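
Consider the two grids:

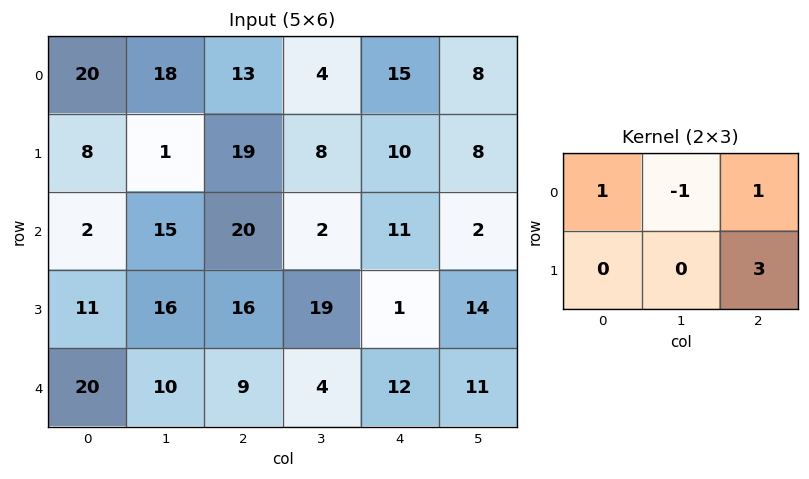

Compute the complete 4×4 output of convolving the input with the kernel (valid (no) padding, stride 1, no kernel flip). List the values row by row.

Output[0,0]: The receptive field on the input at this output position is [20 18 13 / 8 1 19]. Elementwise product with the kernel and sum: 20·1 + 18·-1 + 13·1 + 19·3.

72 33 54 21
86 -4 54 12
55 54 32 35
38 31 34 65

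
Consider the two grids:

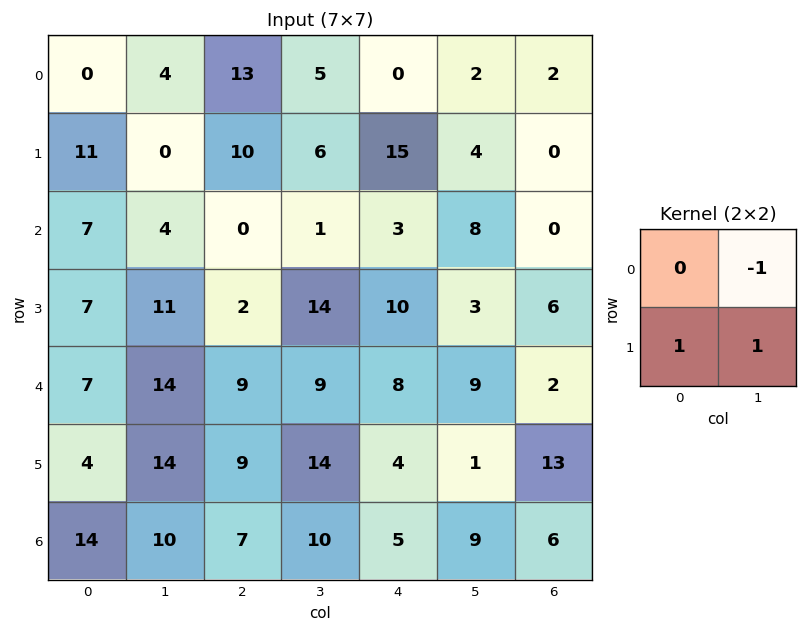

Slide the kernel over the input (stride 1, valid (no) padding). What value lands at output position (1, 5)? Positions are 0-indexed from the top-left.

8

The receptive field on the input at this output position is [4 0 / 8 0]. Elementwise product with the kernel and sum: 0·-1 + 8·1 + 0·1.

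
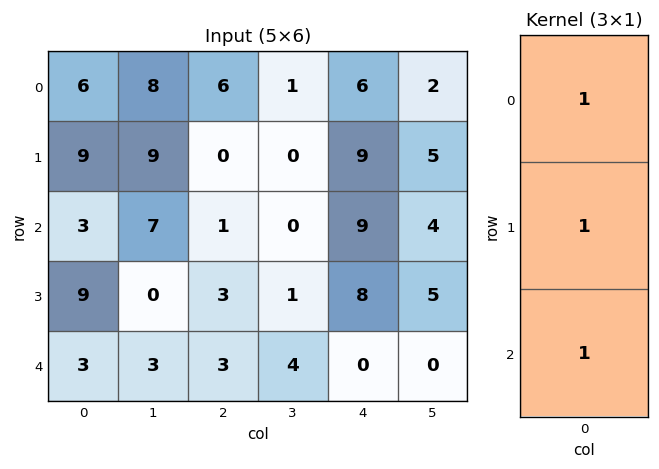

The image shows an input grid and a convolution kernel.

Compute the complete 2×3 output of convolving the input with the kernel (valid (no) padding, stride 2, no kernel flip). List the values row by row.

Output[0,0]: The receptive field on the input at this output position is [6 / 9 / 3]. Elementwise product with the kernel and sum: 6·1 + 9·1 + 3·1.

18 7 24
15 7 17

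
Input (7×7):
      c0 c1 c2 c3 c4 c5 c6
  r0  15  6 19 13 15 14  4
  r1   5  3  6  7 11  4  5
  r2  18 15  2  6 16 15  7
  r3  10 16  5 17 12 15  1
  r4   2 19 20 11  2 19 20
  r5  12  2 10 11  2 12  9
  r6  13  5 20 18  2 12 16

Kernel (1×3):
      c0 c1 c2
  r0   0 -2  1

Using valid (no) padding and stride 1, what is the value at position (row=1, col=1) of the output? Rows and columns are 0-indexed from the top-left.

-5

The receptive field on the input at this output position is [3 6 7]. Elementwise product with the kernel and sum: 6·-2 + 7·1.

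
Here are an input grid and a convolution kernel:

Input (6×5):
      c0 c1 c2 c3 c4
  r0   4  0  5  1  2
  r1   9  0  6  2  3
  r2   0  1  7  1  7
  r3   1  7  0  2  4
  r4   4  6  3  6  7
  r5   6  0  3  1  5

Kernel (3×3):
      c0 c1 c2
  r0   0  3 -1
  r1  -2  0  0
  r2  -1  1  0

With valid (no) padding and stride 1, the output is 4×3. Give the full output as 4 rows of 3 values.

Output[0,0]: The receptive field on the input at this output position is [4 0 5 / 9 0 6 / 0 1 7]. Elementwise product with the kernel and sum: 0·3 + 5·-1 + 9·-2 + 0·-1 + 1·1.

-22 20 -17
0 7 -9
-4 3 -1
7 -11 -6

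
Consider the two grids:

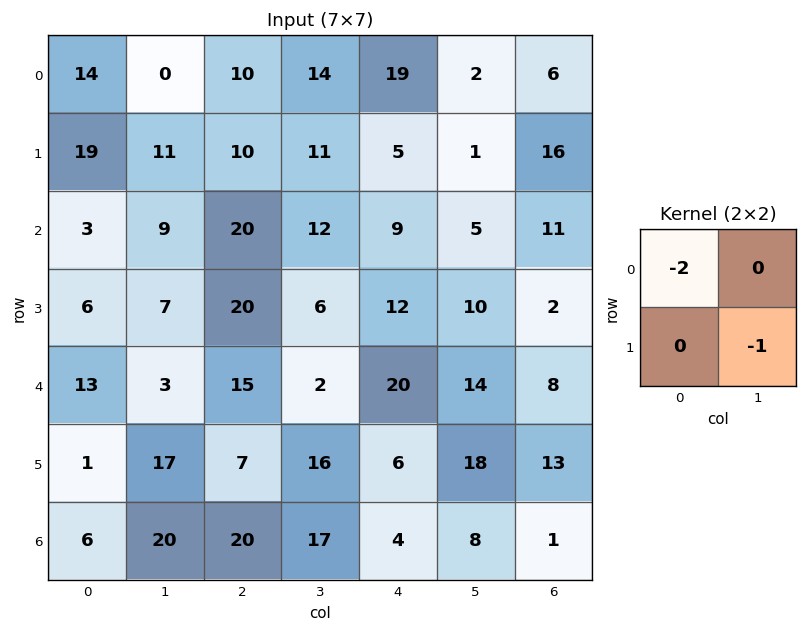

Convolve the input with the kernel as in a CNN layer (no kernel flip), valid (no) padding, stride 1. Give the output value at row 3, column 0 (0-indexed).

-15

The receptive field on the input at this output position is [6 7 / 13 3]. Elementwise product with the kernel and sum: 6·-2 + 3·-1.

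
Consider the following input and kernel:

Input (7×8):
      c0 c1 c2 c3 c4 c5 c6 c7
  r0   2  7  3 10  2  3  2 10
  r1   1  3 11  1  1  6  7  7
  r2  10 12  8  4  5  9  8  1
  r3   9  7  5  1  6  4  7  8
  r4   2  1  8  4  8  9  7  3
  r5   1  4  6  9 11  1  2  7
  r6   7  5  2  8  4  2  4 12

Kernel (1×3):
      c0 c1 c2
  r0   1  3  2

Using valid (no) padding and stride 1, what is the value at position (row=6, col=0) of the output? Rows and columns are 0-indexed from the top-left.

The receptive field on the input at this output position is [7 5 2]. Elementwise product with the kernel and sum: 7·1 + 5·3 + 2·2.

26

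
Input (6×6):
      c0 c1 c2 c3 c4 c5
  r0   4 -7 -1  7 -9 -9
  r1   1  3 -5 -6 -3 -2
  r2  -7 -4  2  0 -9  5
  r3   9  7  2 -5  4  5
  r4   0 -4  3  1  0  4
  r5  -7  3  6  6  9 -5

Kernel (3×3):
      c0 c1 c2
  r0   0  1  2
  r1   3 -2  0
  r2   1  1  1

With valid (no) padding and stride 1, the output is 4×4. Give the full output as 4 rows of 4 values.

Output[0,0]: The receptive field on the input at this output position is [4 -7 -1 / 1 3 -5 / -7 -4 2]. Elementwise product with the kernel and sum: -7·1 + -1·2 + 1·3 + 3·-2 + -7·1 + -4·1 + 2·1.
Output[0,1]: The receptive field on the input at this output position is [-7 -1 7 / 3 -5 -6 / -4 2 0]. Elementwise product with the kernel and sum: -1·1 + 7·2 + 3·3 + -5·-2 + -4·1 + 2·1 + 0·1.

-21 30 -21 -43
-2 -29 -5 15
12 19 2 -17
21 -11 31 27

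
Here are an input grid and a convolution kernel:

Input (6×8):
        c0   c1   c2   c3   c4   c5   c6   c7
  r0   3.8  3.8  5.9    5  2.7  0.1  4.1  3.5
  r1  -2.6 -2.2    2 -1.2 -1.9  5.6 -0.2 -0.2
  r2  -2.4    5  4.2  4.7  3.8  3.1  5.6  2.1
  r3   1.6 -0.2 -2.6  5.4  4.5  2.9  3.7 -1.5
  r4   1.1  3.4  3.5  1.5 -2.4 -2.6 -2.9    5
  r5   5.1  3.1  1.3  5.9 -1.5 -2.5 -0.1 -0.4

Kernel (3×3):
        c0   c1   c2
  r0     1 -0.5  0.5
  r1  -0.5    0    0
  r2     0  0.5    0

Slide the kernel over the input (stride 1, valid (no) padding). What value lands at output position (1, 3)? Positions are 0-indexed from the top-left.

2.45

The receptive field on the input at this output position is [-1.2 -1.9 5.6 / 4.7 3.8 3.1 / 5.4 4.5 2.9]. Elementwise product with the kernel and sum: -1.2·1 + -1.9·-0.5 + 5.6·0.5 + 4.7·-0.5 + 4.5·0.5.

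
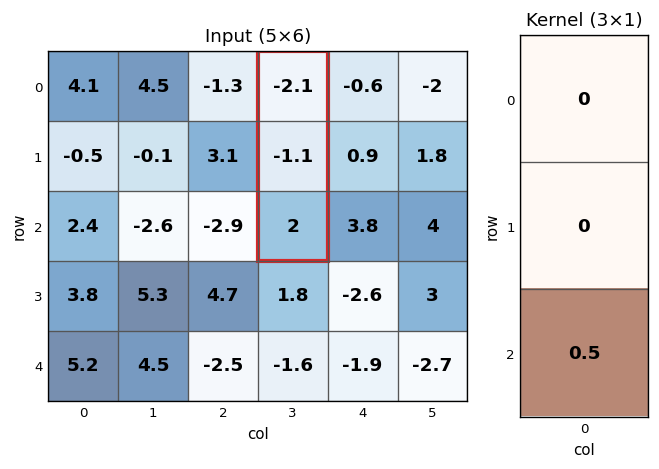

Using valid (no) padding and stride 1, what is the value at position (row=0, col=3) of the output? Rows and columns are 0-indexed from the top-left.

The receptive field on the input at this output position is [-2.1 / -1.1 / 2]. Elementwise product with the kernel and sum: 2·0.5.

1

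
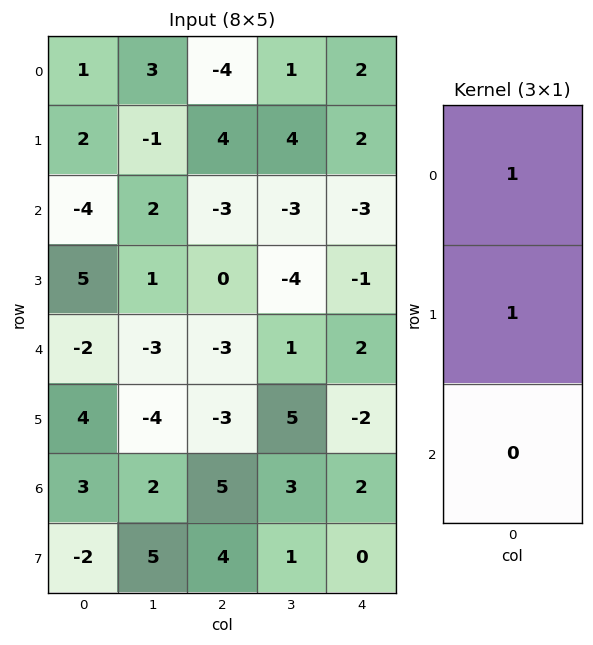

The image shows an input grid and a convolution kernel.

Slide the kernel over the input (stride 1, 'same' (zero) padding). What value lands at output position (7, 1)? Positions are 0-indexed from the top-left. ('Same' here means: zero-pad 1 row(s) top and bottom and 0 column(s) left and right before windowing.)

7

The receptive field on the zero-padded input at this output position is [2 / 5 / 0]. Elementwise product with the kernel and sum: 2·1 + 5·1.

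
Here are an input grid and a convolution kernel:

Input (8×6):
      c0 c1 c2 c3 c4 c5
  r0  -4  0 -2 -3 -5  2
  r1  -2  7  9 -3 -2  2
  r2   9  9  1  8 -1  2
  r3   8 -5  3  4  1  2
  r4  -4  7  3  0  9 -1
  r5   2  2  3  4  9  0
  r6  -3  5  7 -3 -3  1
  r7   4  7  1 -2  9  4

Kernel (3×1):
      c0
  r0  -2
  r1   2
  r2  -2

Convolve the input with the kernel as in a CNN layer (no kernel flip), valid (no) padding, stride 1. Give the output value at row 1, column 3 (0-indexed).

The receptive field on the input at this output position is [-3 / 8 / 4]. Elementwise product with the kernel and sum: -3·-2 + 8·2 + 4·-2.

14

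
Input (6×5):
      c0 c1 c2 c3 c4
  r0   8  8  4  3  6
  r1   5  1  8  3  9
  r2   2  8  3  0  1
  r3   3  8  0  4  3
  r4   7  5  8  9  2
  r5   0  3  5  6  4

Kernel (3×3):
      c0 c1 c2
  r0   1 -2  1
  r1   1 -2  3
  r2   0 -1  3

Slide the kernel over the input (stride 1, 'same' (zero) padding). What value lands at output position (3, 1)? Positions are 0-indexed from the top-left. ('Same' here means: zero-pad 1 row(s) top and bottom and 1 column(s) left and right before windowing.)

The receptive field on the zero-padded input at this output position is [2 8 3 / 3 8 0 / 7 5 8]. Elementwise product with the kernel and sum: 2·1 + 8·-2 + 3·1 + 3·1 + 8·-2 + 0·3 + 5·-1 + 8·3.

-5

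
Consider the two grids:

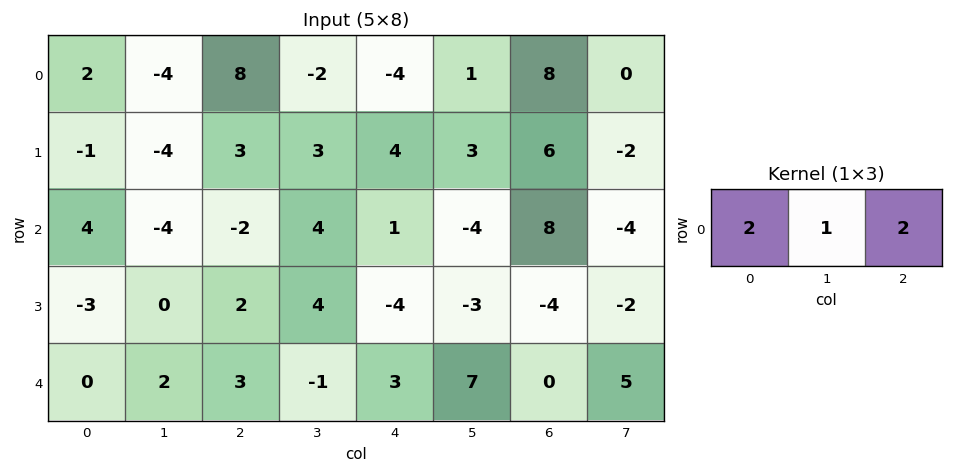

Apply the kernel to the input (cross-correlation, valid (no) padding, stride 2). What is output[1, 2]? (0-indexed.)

The receptive field on the input at this output position is [1 -4 8]. Elementwise product with the kernel and sum: 1·2 + -4·1 + 8·2.

14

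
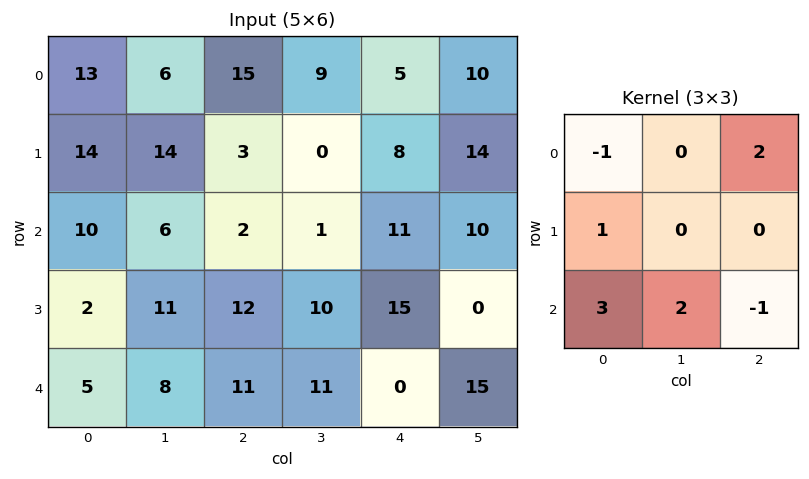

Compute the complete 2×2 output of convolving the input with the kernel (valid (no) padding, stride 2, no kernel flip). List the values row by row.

71 -5
16 87

Output[0,0]: The receptive field on the input at this output position is [13 6 15 / 14 14 3 / 10 6 2]. Elementwise product with the kernel and sum: 13·-1 + 15·2 + 14·1 + 10·3 + 6·2 + 2·-1.
Output[0,1]: The receptive field on the input at this output position is [15 9 5 / 3 0 8 / 2 1 11]. Elementwise product with the kernel and sum: 15·-1 + 5·2 + 3·1 + 2·3 + 1·2 + 11·-1.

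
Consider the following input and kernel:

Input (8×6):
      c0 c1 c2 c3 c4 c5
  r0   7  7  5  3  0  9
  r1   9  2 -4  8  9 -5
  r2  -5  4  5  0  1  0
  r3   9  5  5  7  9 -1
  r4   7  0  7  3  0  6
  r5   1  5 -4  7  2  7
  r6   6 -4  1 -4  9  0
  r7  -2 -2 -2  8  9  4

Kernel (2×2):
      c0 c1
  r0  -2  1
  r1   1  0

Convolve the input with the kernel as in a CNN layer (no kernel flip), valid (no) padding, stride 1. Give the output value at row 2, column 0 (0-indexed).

23

The receptive field on the input at this output position is [-5 4 / 9 5]. Elementwise product with the kernel and sum: -5·-2 + 4·1 + 9·1.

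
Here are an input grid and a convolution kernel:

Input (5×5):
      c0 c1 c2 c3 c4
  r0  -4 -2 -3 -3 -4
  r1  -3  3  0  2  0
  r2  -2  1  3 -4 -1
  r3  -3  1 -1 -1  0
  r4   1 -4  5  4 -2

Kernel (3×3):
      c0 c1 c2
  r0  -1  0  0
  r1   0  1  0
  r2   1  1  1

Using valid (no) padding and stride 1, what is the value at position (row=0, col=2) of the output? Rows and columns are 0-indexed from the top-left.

3

The receptive field on the input at this output position is [-3 -3 -4 / 0 2 0 / 3 -4 -1]. Elementwise product with the kernel and sum: -3·-1 + 2·1 + 3·1 + -4·1 + -1·1.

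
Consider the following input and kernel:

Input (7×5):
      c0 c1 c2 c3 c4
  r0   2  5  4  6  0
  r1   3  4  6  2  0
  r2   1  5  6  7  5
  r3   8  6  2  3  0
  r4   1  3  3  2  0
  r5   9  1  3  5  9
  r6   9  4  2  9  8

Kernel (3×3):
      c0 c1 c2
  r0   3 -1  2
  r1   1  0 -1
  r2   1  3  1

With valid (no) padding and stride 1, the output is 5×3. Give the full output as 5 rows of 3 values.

Output[0,0]: The receptive field on the input at this output position is [2 5 4 / 3 4 6 / 1 5 6]. Elementwise product with the kernel and sum: 2·3 + 5·-1 + 4·2 + 3·1 + 6·-1 + 1·1 + 5·3 + 6·1.

28 55 44
40 23 28
29 40 32
35 38 33
35 25 38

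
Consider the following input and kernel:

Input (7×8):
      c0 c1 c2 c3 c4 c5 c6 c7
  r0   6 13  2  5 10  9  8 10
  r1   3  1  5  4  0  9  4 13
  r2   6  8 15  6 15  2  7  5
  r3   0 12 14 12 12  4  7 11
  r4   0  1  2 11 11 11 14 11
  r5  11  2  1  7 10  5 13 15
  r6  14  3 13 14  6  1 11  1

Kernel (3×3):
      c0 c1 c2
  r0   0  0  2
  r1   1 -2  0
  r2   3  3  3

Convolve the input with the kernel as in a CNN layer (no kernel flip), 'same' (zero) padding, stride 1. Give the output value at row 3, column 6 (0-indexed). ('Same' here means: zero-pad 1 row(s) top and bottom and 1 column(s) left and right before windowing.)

108

The receptive field on the zero-padded input at this output position is [2 7 5 / 4 7 11 / 11 14 11]. Elementwise product with the kernel and sum: 5·2 + 4·1 + 7·-2 + 11·3 + 14·3 + 11·3.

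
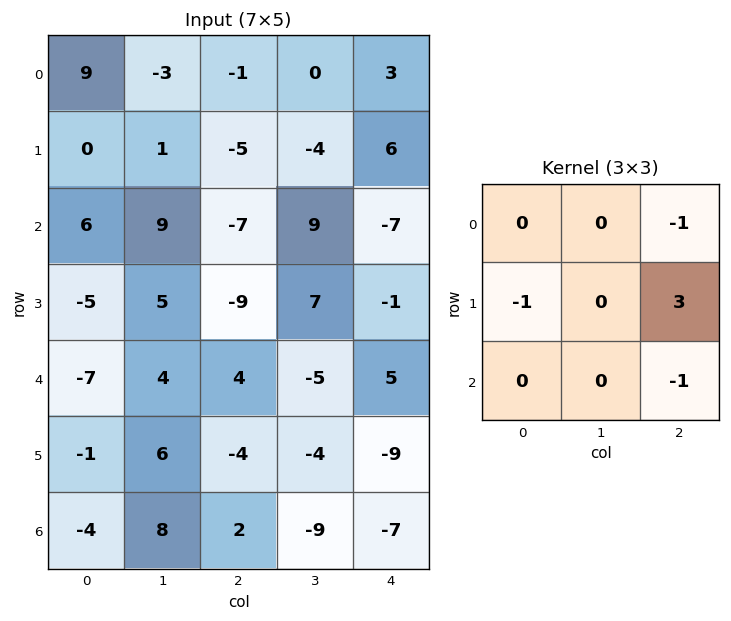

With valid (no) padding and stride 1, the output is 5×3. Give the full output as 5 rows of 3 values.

-7 -22 27
-13 15 -19
-19 12 8
32 -22 21
-17 -4 -21

Output[0,0]: The receptive field on the input at this output position is [9 -3 -1 / 0 1 -5 / 6 9 -7]. Elementwise product with the kernel and sum: -1·-1 + 0·-1 + -5·3 + -7·-1.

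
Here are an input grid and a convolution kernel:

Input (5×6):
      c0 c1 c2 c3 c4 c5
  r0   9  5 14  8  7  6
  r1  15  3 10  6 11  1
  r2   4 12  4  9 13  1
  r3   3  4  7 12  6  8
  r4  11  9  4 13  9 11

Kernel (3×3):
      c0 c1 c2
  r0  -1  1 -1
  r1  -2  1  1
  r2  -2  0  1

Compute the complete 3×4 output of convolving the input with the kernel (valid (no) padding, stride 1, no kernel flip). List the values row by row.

-39 -4 -11 -24
-13 -6 -9 -16
-9 -11 -3 -22

Output[0,0]: The receptive field on the input at this output position is [9 5 14 / 15 3 10 / 4 12 4]. Elementwise product with the kernel and sum: 9·-1 + 5·1 + 14·-1 + 15·-2 + 3·1 + 10·1 + 4·-2 + 4·1.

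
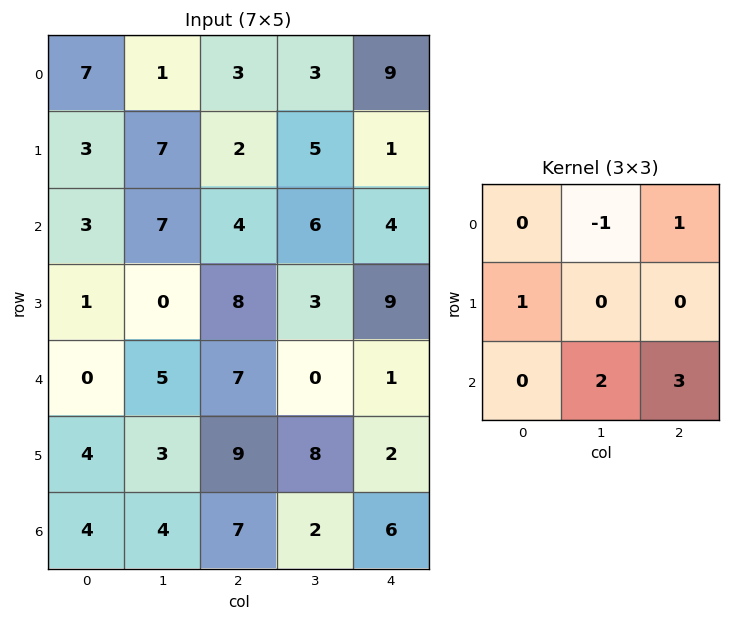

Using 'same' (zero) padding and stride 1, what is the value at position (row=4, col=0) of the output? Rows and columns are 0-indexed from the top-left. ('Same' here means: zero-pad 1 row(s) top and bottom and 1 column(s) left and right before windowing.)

The receptive field on the zero-padded input at this output position is [0 1 0 / 0 0 5 / 0 4 3]. Elementwise product with the kernel and sum: 1·-1 + 0·1 + 0·1 + 4·2 + 3·3.

16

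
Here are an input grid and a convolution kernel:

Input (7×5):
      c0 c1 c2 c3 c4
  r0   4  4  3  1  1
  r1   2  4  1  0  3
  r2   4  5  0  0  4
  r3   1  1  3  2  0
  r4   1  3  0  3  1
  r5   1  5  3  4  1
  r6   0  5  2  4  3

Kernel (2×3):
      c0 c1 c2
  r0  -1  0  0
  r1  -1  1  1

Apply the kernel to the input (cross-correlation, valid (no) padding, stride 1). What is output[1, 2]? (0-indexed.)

The receptive field on the input at this output position is [1 0 3 / 0 0 4]. Elementwise product with the kernel and sum: 1·-1 + 0·-1 + 0·1 + 4·1.

3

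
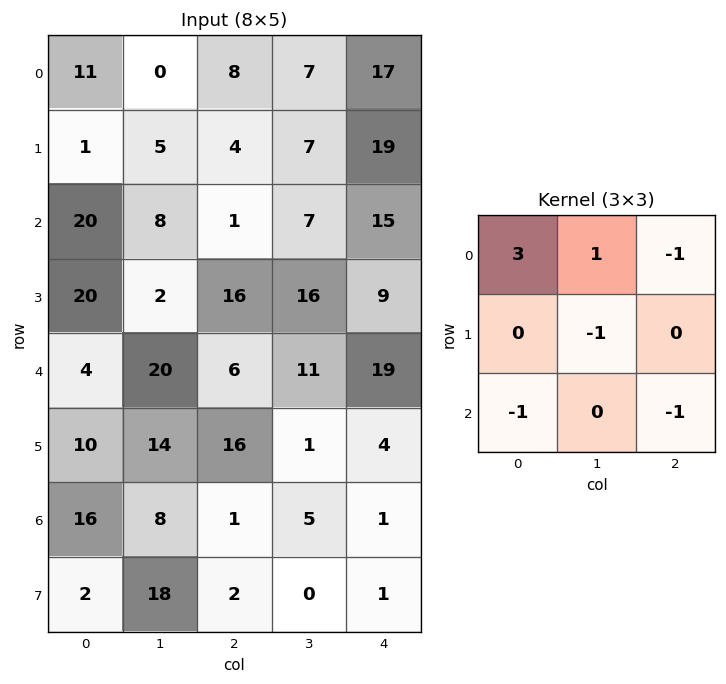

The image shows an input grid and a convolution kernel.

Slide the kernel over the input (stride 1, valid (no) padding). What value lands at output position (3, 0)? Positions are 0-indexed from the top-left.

0

The receptive field on the input at this output position is [20 2 16 / 4 20 6 / 10 14 16]. Elementwise product with the kernel and sum: 20·3 + 2·1 + 16·-1 + 20·-1 + 10·-1 + 16·-1.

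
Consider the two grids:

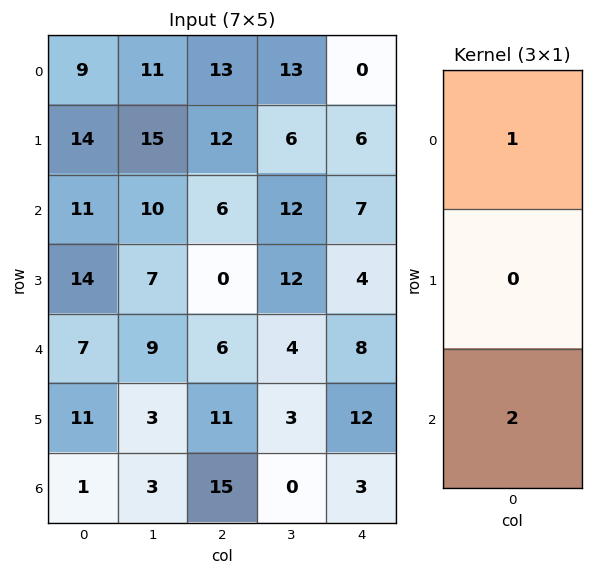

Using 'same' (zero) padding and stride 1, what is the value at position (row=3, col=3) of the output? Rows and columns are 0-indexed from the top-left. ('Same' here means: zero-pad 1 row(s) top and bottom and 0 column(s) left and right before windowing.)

20

The receptive field on the zero-padded input at this output position is [12 / 12 / 4]. Elementwise product with the kernel and sum: 12·1 + 4·2.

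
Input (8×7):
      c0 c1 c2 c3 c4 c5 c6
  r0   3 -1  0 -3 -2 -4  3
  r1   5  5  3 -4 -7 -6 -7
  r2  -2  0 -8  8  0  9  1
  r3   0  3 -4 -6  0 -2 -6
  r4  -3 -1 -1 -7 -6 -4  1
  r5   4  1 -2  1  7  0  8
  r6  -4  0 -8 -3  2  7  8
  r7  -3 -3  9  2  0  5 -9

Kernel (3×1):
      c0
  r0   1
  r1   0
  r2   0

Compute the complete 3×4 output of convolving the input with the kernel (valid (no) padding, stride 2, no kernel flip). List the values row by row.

3 0 -2 3
-2 -8 0 1
-3 -1 -6 1

Output[0,0]: The receptive field on the input at this output position is [3 / 5 / -2]. Elementwise product with the kernel and sum: 3·1.
Output[0,1]: The receptive field on the input at this output position is [0 / 3 / -8]. Elementwise product with the kernel and sum: 0·1.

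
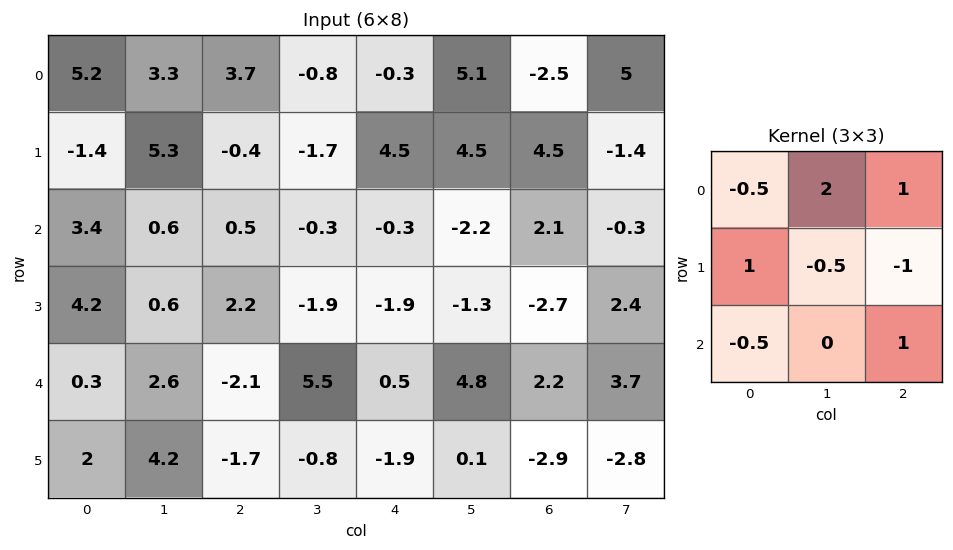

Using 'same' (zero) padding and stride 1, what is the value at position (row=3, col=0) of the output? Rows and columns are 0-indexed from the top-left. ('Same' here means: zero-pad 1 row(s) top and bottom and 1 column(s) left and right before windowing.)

7.3

The receptive field on the zero-padded input at this output position is [0 3.4 0.6 / 0 4.2 0.6 / 0 0.3 2.6]. Elementwise product with the kernel and sum: 0·-0.5 + 3.4·2 + 0.6·1 + 0·1 + 4.2·-0.5 + 0.6·-1 + 0·-0.5 + 2.6·1.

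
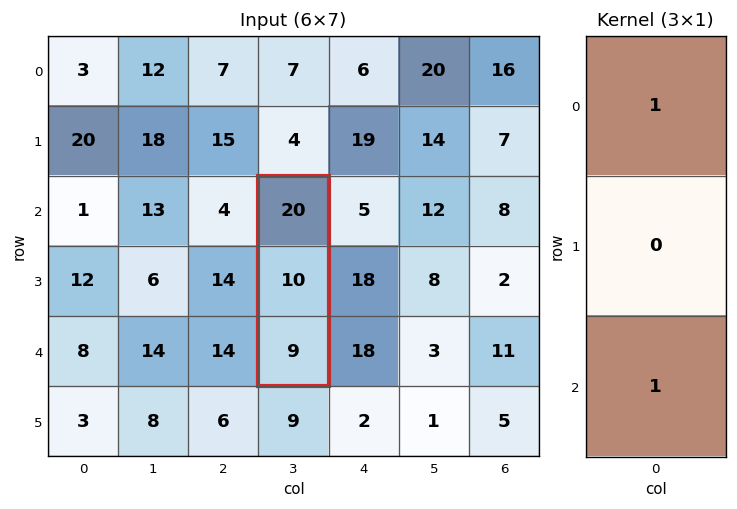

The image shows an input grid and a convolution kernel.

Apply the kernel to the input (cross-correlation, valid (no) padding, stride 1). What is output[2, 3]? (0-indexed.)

The receptive field on the input at this output position is [20 / 10 / 9]. Elementwise product with the kernel and sum: 20·1 + 9·1.

29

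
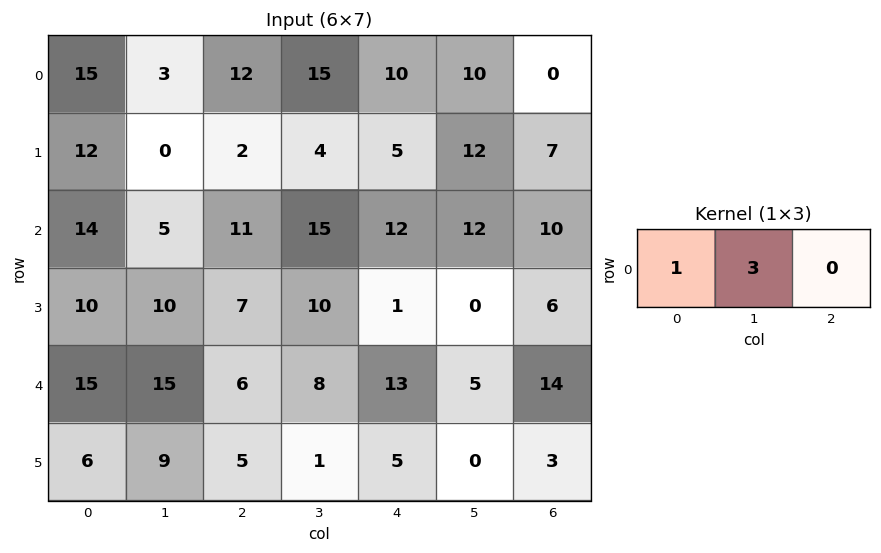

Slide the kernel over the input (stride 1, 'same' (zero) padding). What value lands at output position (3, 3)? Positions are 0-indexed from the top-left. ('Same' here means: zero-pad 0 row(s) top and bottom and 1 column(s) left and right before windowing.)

37

The receptive field on the zero-padded input at this output position is [7 10 1]. Elementwise product with the kernel and sum: 7·1 + 10·3.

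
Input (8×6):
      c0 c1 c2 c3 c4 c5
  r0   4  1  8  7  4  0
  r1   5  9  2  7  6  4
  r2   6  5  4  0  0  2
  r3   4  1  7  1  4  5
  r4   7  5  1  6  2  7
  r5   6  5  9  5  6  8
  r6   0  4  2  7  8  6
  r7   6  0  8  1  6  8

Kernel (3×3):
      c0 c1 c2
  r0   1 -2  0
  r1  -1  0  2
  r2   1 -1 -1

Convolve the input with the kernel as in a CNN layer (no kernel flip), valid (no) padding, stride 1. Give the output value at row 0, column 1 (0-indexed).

-9

The receptive field on the input at this output position is [1 8 7 / 9 2 7 / 5 4 0]. Elementwise product with the kernel and sum: 1·1 + 8·-2 + 9·-1 + 7·2 + 5·1 + 4·-1 + 0·-1.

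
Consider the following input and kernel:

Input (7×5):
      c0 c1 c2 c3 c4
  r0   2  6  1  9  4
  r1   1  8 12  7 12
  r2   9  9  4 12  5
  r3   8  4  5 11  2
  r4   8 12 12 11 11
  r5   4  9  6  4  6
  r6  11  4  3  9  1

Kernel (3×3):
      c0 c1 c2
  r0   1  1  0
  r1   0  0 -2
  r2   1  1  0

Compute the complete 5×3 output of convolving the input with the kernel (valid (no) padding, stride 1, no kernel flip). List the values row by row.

2 6 2
13 5 25
28 15 35
1 2 4
23 23 23

Output[0,0]: The receptive field on the input at this output position is [2 6 1 / 1 8 12 / 9 9 4]. Elementwise product with the kernel and sum: 2·1 + 6·1 + 12·-2 + 9·1 + 9·1.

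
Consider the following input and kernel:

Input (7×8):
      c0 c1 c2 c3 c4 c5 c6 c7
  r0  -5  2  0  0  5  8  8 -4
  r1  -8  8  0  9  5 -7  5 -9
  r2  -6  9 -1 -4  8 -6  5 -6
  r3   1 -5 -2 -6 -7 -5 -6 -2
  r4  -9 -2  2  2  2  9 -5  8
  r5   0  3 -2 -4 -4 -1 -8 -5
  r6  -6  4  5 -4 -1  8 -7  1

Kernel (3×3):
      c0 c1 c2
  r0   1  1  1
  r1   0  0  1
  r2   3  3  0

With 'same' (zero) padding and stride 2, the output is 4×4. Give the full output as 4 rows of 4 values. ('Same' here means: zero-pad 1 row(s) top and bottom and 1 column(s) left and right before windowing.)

-22 24 50 -10
12 -8 -38 -50
-6 -8 -33 -32
7 -7 -1 -13

Output[0,0]: The receptive field on the zero-padded input at this output position is [0 0 0 / 0 -5 2 / 0 -8 8]. Elementwise product with the kernel and sum: 0·1 + 0·1 + 0·1 + 2·1 + 0·3 + -8·3.
Output[0,1]: The receptive field on the zero-padded input at this output position is [0 0 0 / 2 0 0 / 8 0 9]. Elementwise product with the kernel and sum: 0·1 + 0·1 + 0·1 + 0·1 + 8·3 + 0·3.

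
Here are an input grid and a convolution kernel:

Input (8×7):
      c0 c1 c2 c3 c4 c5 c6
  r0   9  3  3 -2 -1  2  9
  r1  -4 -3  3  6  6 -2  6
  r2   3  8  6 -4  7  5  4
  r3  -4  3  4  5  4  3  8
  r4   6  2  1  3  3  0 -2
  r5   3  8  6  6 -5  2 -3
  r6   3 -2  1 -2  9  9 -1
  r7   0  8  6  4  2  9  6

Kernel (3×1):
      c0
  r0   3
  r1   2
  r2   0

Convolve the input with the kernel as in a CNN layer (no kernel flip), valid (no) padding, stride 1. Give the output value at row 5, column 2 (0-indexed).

20

The receptive field on the input at this output position is [6 / 1 / 6]. Elementwise product with the kernel and sum: 6·3 + 1·2.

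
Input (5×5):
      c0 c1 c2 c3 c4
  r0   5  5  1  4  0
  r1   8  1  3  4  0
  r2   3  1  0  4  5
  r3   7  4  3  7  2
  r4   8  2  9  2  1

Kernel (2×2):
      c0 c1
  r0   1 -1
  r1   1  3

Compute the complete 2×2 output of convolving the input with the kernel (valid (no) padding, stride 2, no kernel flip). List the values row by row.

Output[0,0]: The receptive field on the input at this output position is [5 5 / 8 1]. Elementwise product with the kernel and sum: 5·1 + 5·-1 + 8·1 + 1·3.

11 12
21 20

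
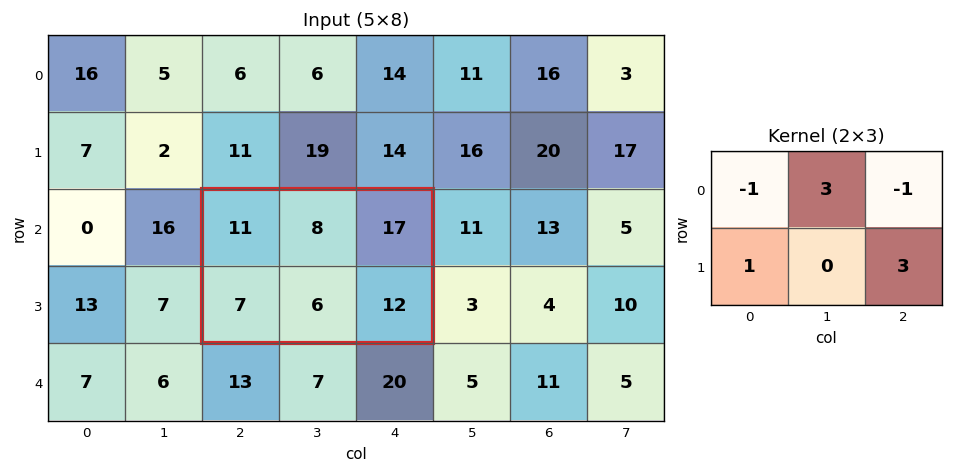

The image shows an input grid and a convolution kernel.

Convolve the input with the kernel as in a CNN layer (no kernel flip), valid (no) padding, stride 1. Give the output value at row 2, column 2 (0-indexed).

39

The receptive field on the input at this output position is [11 8 17 / 7 6 12]. Elementwise product with the kernel and sum: 11·-1 + 8·3 + 17·-1 + 7·1 + 12·3.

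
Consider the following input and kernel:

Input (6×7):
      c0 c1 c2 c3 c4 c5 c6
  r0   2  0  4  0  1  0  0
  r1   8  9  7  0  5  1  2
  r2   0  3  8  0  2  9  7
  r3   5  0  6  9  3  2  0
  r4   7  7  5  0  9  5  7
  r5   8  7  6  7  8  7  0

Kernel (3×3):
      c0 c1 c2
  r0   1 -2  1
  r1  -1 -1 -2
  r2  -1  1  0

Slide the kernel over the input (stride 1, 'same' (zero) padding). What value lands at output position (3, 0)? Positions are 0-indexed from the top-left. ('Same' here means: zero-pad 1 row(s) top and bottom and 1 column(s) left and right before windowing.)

The receptive field on the zero-padded input at this output position is [0 0 3 / 0 5 0 / 0 7 7]. Elementwise product with the kernel and sum: 0·1 + 0·-2 + 3·1 + 0·-1 + 5·-1 + 0·-2 + 0·-1 + 7·1.

5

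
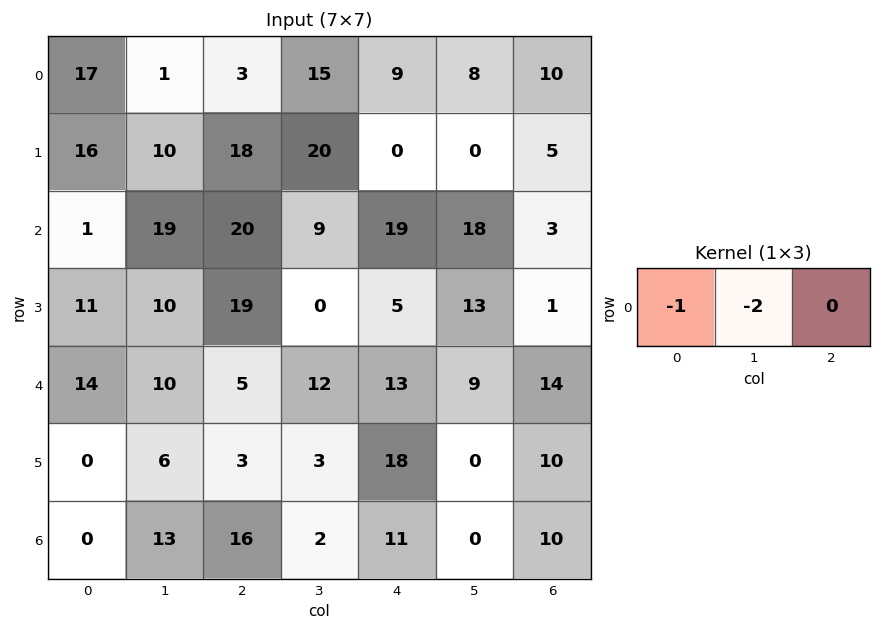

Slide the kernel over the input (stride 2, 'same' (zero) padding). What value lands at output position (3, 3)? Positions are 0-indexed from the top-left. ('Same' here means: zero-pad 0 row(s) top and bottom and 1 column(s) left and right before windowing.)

-20

The receptive field on the zero-padded input at this output position is [0 10 0]. Elementwise product with the kernel and sum: 0·-1 + 10·-2.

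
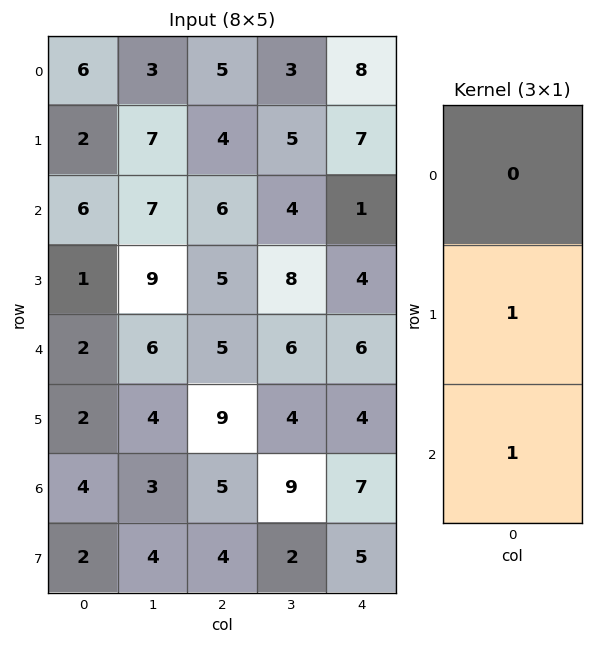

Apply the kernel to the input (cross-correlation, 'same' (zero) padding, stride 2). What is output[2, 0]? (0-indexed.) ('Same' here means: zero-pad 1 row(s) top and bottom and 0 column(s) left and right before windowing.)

The receptive field on the zero-padded input at this output position is [1 / 2 / 2]. Elementwise product with the kernel and sum: 2·1 + 2·1.

4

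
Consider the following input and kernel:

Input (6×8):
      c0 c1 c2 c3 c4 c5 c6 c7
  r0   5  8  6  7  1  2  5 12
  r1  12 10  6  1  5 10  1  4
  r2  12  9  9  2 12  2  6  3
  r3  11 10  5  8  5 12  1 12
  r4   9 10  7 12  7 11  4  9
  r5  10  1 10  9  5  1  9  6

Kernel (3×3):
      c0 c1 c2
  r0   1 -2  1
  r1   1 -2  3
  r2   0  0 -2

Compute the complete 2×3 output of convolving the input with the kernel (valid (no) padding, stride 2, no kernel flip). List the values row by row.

-13 -12 -22
-5 7 -10

Output[0,0]: The receptive field on the input at this output position is [5 8 6 / 12 10 6 / 12 9 9]. Elementwise product with the kernel and sum: 5·1 + 8·-2 + 6·1 + 12·1 + 10·-2 + 6·3 + 9·-2.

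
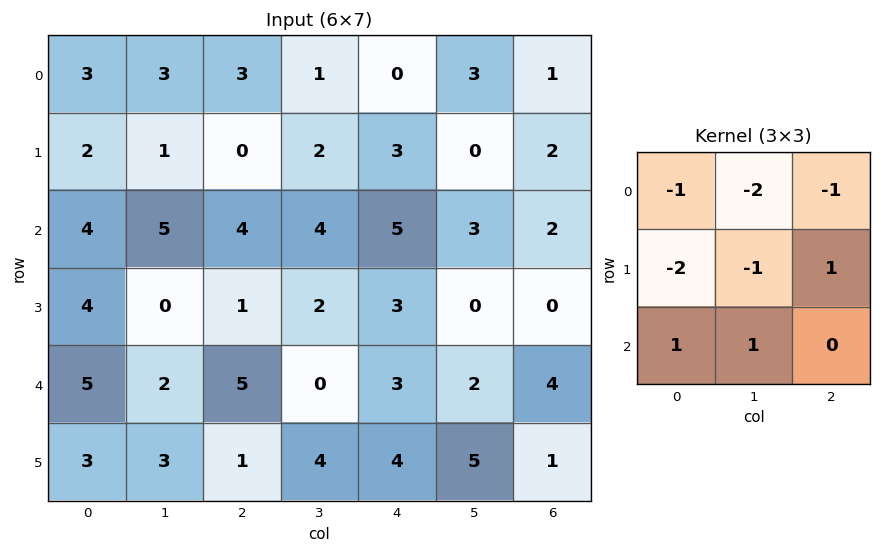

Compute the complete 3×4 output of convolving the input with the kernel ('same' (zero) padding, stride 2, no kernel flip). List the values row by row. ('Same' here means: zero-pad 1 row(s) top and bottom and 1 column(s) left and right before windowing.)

2 -7 6 -5
0 -12 -13 -12
-8 -9 -1 -2

Output[0,0]: The receptive field on the zero-padded input at this output position is [0 0 0 / 0 3 3 / 0 2 1]. Elementwise product with the kernel and sum: 0·-1 + 0·-2 + 0·-1 + 0·-2 + 3·-1 + 3·1 + 0·1 + 2·1.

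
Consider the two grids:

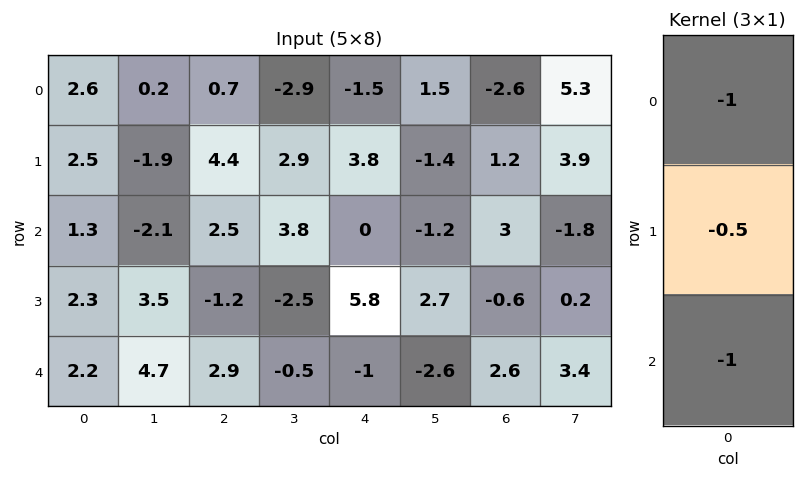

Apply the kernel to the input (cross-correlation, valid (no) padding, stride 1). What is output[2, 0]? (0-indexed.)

The receptive field on the input at this output position is [1.3 / 2.3 / 2.2]. Elementwise product with the kernel and sum: 1.3·-1 + 2.3·-0.5 + 2.2·-1.

-4.65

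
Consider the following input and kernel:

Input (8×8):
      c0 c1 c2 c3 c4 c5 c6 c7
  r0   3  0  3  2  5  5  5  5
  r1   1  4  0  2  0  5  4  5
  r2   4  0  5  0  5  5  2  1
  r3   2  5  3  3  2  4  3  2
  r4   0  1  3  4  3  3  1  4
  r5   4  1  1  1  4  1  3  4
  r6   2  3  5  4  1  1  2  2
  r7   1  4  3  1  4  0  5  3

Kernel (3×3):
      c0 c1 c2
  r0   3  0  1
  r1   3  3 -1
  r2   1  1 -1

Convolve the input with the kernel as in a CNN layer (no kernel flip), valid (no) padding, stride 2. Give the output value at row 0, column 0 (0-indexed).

26

The receptive field on the input at this output position is [3 0 3 / 1 4 0 / 4 0 5]. Elementwise product with the kernel and sum: 3·3 + 3·1 + 1·3 + 4·3 + 0·-1 + 4·1 + 0·1 + 5·-1.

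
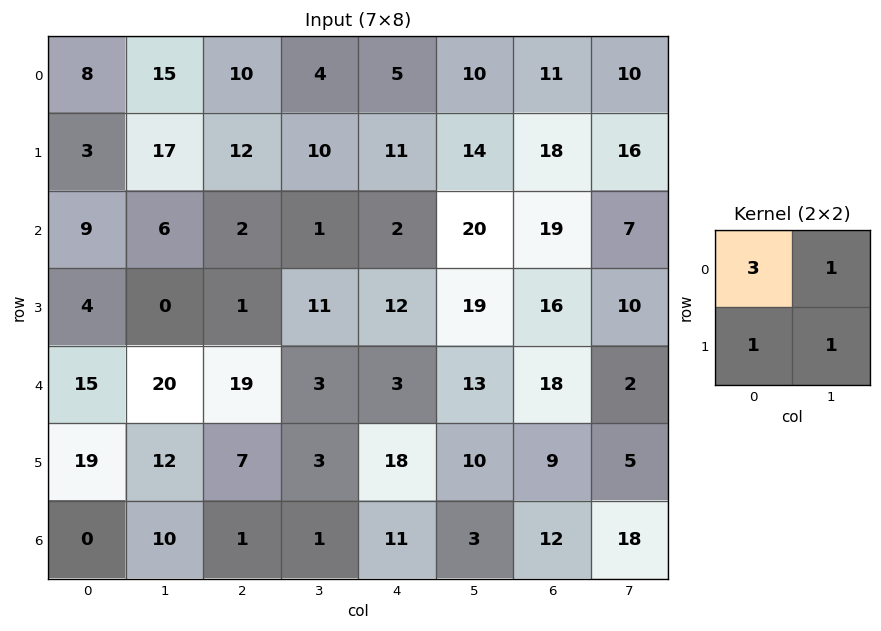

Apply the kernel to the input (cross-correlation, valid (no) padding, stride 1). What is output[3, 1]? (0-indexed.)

40

The receptive field on the input at this output position is [0 1 / 20 19]. Elementwise product with the kernel and sum: 0·3 + 1·1 + 20·1 + 19·1.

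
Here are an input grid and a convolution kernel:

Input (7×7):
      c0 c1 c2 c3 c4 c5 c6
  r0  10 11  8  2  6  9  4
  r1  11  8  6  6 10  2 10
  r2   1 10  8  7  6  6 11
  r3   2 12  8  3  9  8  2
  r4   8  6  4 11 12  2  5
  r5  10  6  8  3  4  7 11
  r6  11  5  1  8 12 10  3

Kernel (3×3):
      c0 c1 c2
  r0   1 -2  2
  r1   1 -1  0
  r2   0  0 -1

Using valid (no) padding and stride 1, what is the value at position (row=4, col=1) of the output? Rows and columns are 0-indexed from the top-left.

The receptive field on the input at this output position is [6 4 11 / 6 8 3 / 5 1 8]. Elementwise product with the kernel and sum: 6·1 + 4·-2 + 11·2 + 6·1 + 8·-1 + 8·-1.

10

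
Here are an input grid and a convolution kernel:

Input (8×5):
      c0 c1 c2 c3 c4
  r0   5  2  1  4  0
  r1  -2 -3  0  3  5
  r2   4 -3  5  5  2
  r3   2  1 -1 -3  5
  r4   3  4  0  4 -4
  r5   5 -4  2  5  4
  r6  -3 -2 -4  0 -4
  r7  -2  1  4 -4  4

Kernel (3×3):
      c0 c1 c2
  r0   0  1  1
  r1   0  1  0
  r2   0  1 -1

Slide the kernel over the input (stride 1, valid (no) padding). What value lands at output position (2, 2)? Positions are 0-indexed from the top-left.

12

The receptive field on the input at this output position is [5 5 2 / -1 -3 5 / 0 4 -4]. Elementwise product with the kernel and sum: 5·1 + 2·1 + -3·1 + 4·1 + -4·-1.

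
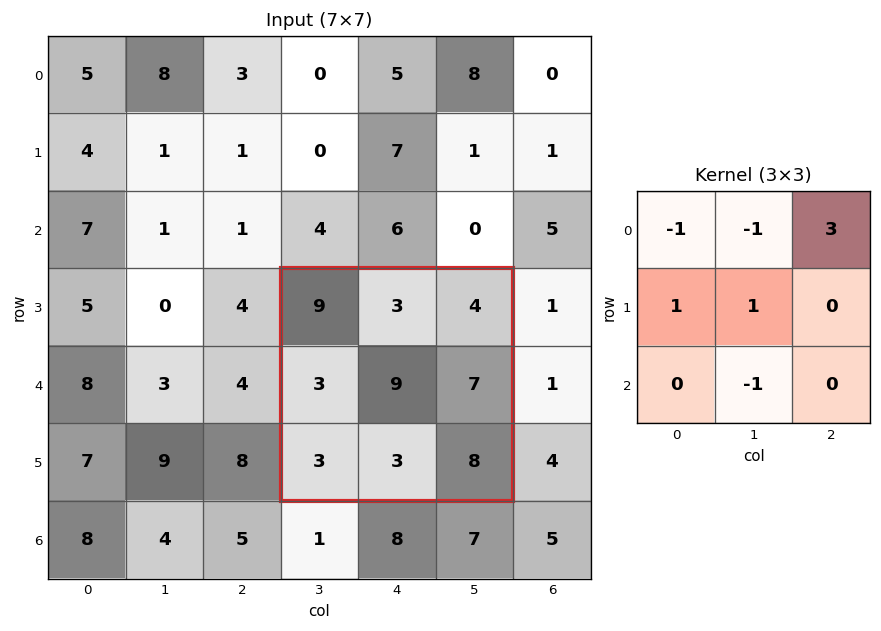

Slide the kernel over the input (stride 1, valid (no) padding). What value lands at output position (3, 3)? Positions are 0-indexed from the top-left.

The receptive field on the input at this output position is [9 3 4 / 3 9 7 / 3 3 8]. Elementwise product with the kernel and sum: 9·-1 + 3·-1 + 4·3 + 3·1 + 9·1 + 3·-1.

9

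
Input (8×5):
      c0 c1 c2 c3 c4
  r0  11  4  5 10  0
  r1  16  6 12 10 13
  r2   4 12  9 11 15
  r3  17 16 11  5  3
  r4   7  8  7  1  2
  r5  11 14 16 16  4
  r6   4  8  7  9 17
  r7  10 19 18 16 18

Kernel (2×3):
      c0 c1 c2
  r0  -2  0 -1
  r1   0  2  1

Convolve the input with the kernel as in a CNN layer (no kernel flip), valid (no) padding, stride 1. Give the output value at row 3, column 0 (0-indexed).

The receptive field on the input at this output position is [17 16 11 / 7 8 7]. Elementwise product with the kernel and sum: 17·-2 + 11·-1 + 8·2 + 7·1.

-22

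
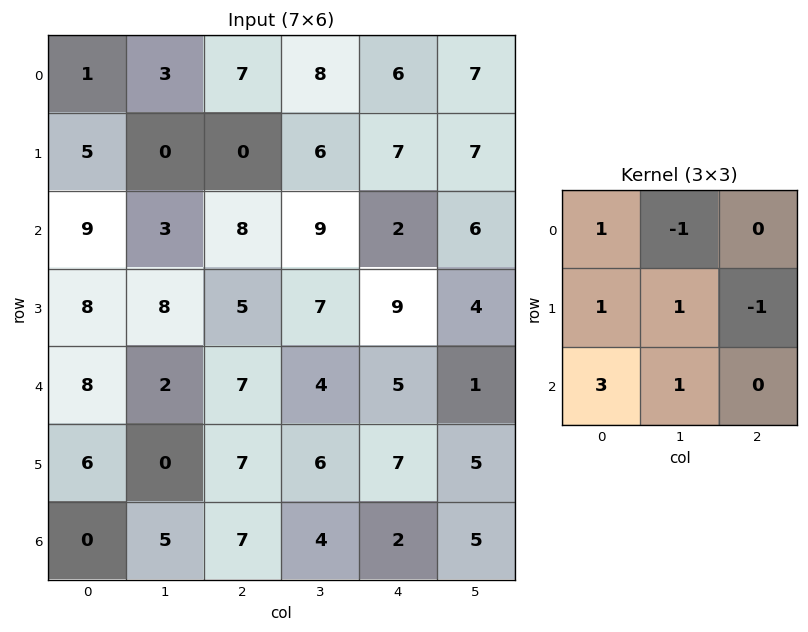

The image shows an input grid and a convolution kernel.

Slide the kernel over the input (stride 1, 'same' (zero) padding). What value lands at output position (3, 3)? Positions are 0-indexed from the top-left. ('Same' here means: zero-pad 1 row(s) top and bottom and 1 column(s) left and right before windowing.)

The receptive field on the zero-padded input at this output position is [8 9 2 / 5 7 9 / 7 4 5]. Elementwise product with the kernel and sum: 8·1 + 9·-1 + 5·1 + 7·1 + 9·-1 + 7·3 + 4·1.

27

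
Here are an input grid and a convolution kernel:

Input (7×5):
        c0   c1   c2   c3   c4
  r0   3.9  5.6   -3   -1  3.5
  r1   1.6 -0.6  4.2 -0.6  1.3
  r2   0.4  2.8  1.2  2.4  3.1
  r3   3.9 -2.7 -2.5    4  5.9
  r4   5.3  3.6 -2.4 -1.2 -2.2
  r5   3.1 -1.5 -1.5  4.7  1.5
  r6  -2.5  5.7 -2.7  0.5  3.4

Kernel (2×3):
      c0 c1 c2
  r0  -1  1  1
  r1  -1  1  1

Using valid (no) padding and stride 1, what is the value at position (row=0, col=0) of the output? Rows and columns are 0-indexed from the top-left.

0.7

The receptive field on the input at this output position is [3.9 5.6 -3 / 1.6 -0.6 4.2]. Elementwise product with the kernel and sum: 3.9·-1 + 5.6·1 + -3·1 + 1.6·-1 + -0.6·1 + 4.2·1.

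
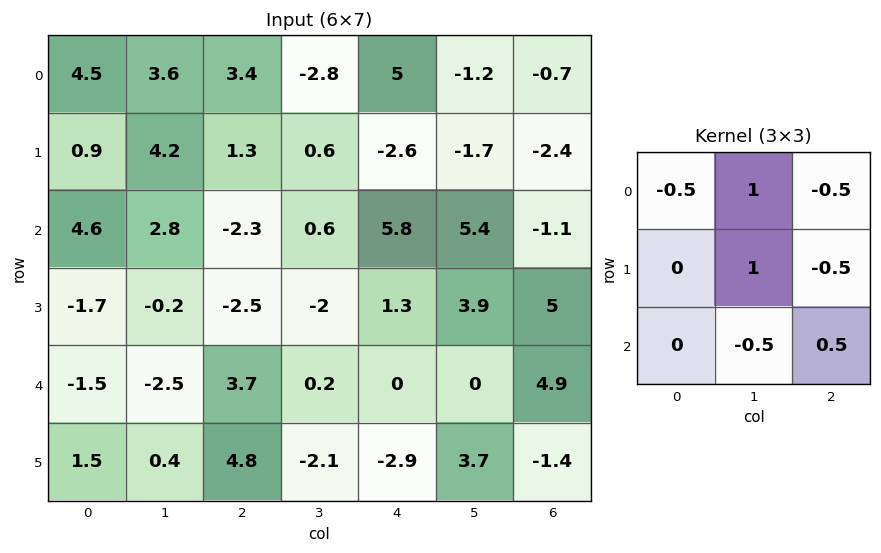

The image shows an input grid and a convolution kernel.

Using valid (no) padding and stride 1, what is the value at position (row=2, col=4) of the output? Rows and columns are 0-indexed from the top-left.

The receptive field on the input at this output position is [5.8 5.4 -1.1 / 1.3 3.9 5 / 0 0 4.9]. Elementwise product with the kernel and sum: 5.8·-0.5 + 5.4·1 + -1.1·-0.5 + 3.9·1 + 5·-0.5 + 0·-0.5 + 4.9·0.5.

6.9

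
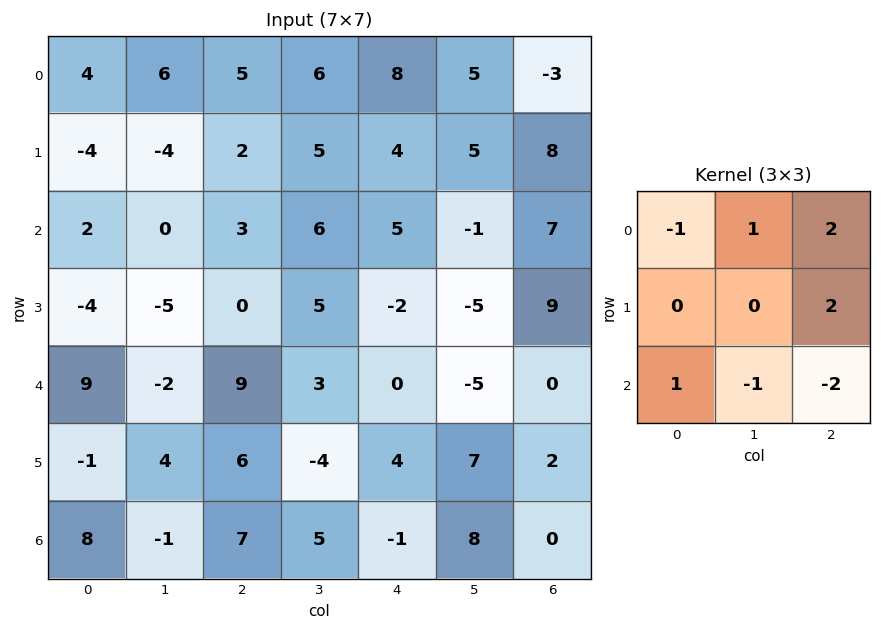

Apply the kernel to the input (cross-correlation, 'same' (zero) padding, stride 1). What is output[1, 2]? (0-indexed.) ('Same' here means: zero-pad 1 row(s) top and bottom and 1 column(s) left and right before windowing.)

6

The receptive field on the zero-padded input at this output position is [6 5 6 / -4 2 5 / 0 3 6]. Elementwise product with the kernel and sum: 6·-1 + 5·1 + 6·2 + 5·2 + 0·1 + 3·-1 + 6·-2.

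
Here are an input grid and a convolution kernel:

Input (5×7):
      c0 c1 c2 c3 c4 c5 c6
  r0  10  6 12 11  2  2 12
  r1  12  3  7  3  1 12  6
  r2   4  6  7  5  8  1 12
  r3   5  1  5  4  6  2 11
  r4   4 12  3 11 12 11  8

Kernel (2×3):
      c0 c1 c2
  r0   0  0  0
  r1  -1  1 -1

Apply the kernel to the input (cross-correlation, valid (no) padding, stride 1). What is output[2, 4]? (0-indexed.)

-15

The receptive field on the input at this output position is [8 1 12 / 6 2 11]. Elementwise product with the kernel and sum: 6·-1 + 2·1 + 11·-1.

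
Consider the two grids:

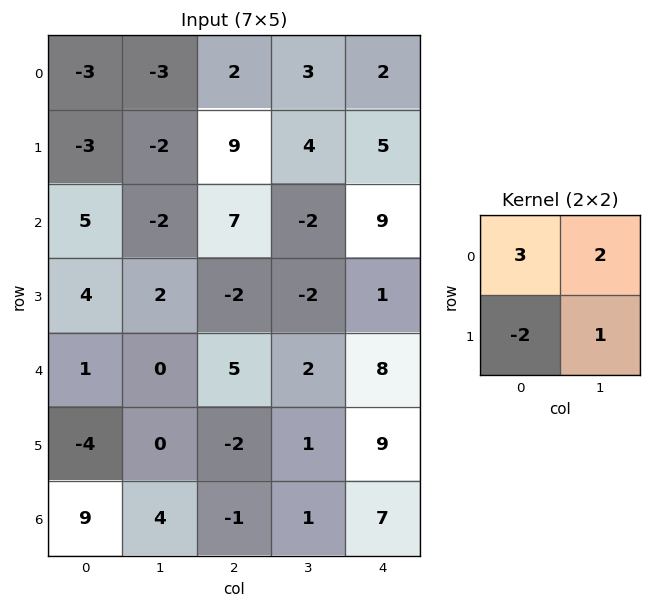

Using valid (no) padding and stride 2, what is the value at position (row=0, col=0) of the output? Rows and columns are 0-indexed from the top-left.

The receptive field on the input at this output position is [-3 -3 / -3 -2]. Elementwise product with the kernel and sum: -3·3 + -3·2 + -3·-2 + -2·1.

-11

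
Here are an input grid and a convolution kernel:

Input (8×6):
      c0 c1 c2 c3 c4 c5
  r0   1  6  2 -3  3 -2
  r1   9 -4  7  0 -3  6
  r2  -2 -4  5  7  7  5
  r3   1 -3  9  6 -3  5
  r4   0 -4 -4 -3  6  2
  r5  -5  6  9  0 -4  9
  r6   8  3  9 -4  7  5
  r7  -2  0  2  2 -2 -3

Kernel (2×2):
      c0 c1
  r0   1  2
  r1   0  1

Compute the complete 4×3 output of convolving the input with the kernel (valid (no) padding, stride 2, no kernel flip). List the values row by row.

Output[0,0]: The receptive field on the input at this output position is [1 6 / 9 -4]. Elementwise product with the kernel and sum: 1·1 + 6·2 + -4·1.

9 -4 5
-13 25 22
-2 -10 19
14 3 14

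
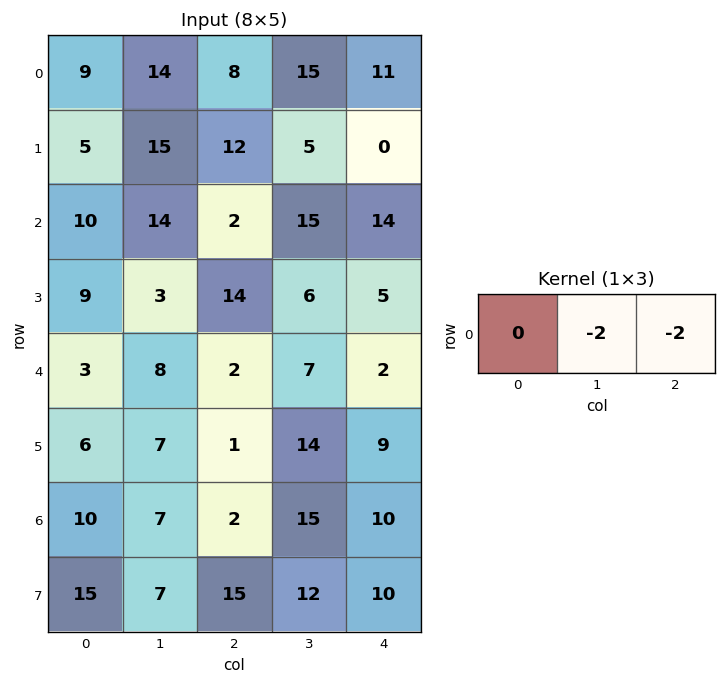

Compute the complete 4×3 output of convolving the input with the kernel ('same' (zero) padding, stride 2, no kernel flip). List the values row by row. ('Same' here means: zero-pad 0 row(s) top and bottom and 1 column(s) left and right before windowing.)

-46 -46 -22
-48 -34 -28
-22 -18 -4
-34 -34 -20

Output[0,0]: The receptive field on the zero-padded input at this output position is [0 9 14]. Elementwise product with the kernel and sum: 9·-2 + 14·-2.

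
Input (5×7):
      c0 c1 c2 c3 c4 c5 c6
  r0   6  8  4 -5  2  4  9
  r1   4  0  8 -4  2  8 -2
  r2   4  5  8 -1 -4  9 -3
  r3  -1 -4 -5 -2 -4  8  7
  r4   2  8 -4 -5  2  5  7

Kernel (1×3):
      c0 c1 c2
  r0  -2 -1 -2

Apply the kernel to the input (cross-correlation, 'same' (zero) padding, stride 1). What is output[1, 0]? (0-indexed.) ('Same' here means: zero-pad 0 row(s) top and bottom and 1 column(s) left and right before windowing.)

-4

The receptive field on the zero-padded input at this output position is [0 4 0]. Elementwise product with the kernel and sum: 0·-2 + 4·-1 + 0·-2.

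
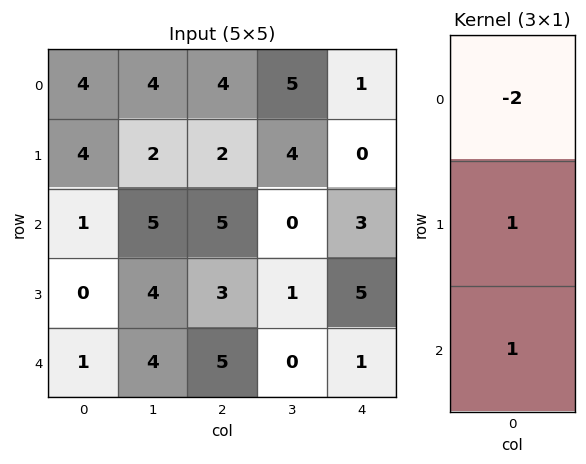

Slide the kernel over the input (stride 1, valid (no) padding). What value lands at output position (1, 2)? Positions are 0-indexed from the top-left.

4

The receptive field on the input at this output position is [2 / 5 / 3]. Elementwise product with the kernel and sum: 2·-2 + 5·1 + 3·1.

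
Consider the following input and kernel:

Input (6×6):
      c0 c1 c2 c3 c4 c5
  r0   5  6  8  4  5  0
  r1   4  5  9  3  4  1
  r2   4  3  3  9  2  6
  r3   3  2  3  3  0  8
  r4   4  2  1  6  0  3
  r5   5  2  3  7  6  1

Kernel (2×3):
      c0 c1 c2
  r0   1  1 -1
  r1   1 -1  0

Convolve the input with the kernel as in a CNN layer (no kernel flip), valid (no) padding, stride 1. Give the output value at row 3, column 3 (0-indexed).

The receptive field on the input at this output position is [3 0 8 / 6 0 3]. Elementwise product with the kernel and sum: 3·1 + 0·1 + 8·-1 + 6·1 + 0·-1.

1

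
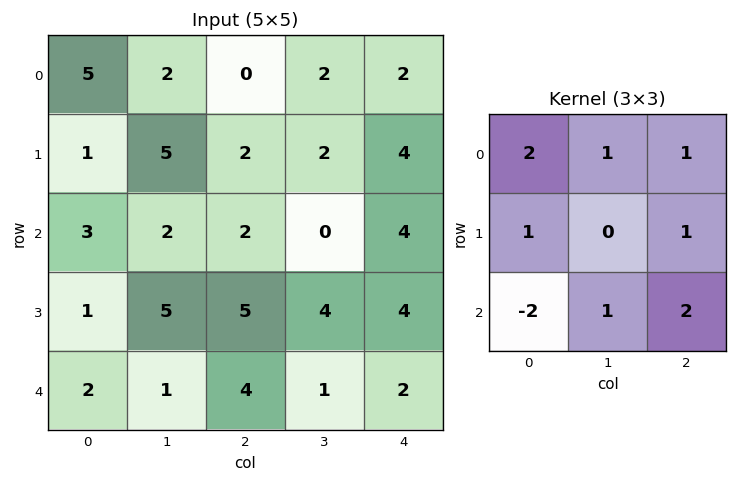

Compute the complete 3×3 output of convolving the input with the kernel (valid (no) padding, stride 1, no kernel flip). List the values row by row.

15 11 14
27 19 18
21 19 14

Output[0,0]: The receptive field on the input at this output position is [5 2 0 / 1 5 2 / 3 2 2]. Elementwise product with the kernel and sum: 5·2 + 2·1 + 0·1 + 1·1 + 2·1 + 3·-2 + 2·1 + 2·2.
Output[0,1]: The receptive field on the input at this output position is [2 0 2 / 5 2 2 / 2 2 0]. Elementwise product with the kernel and sum: 2·2 + 0·1 + 2·1 + 5·1 + 2·1 + 2·-2 + 2·1 + 0·2.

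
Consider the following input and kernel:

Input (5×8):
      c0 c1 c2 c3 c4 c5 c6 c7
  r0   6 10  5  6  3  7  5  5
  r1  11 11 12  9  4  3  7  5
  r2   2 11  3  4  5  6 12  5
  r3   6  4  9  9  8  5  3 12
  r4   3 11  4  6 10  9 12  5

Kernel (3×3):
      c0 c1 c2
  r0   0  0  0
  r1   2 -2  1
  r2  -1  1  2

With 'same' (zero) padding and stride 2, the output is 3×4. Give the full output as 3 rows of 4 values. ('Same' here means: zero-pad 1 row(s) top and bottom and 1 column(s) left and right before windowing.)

Output[0,0]: The receptive field on the zero-padded input at this output position is [0 0 0 / 0 6 10 / 0 11 11]. Elementwise product with the kernel and sum: 0·2 + 6·-2 + 10·1 + 0·-1 + 11·1 + 11·2.
Output[0,1]: The receptive field on the zero-padded input at this output position is [0 0 0 / 10 5 6 / 11 12 9]. Elementwise product with the kernel and sum: 10·2 + 5·-2 + 6·1 + 11·-1 + 12·1 + 9·2.

31 35 14 23
21 43 13 15
5 20 1 -1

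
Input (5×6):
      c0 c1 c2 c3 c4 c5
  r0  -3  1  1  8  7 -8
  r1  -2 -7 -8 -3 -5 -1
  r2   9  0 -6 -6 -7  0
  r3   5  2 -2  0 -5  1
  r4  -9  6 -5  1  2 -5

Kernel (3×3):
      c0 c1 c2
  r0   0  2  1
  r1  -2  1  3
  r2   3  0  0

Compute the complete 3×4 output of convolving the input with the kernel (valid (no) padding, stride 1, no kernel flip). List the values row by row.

3 7 3 -14
-43 -37 -32 -6
-47 -6 -45 -13

Output[0,0]: The receptive field on the input at this output position is [-3 1 1 / -2 -7 -8 / 9 0 -6]. Elementwise product with the kernel and sum: 1·2 + 1·1 + -2·-2 + -7·1 + -8·3 + 9·3.
Output[0,1]: The receptive field on the input at this output position is [1 1 8 / -7 -8 -3 / 0 -6 -6]. Elementwise product with the kernel and sum: 1·2 + 8·1 + -7·-2 + -8·1 + -3·3 + 0·3.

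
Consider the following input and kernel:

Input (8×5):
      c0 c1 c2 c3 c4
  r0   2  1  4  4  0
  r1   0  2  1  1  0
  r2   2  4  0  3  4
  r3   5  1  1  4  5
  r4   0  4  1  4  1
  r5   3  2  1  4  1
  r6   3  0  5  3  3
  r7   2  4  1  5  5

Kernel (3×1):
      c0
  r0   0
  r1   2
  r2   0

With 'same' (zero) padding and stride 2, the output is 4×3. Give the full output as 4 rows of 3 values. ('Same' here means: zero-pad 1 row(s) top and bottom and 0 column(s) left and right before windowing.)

Output[0,0]: The receptive field on the zero-padded input at this output position is [0 / 2 / 0]. Elementwise product with the kernel and sum: 2·2.
Output[0,1]: The receptive field on the zero-padded input at this output position is [0 / 4 / 1]. Elementwise product with the kernel and sum: 4·2.

4 8 0
4 0 8
0 2 2
6 10 6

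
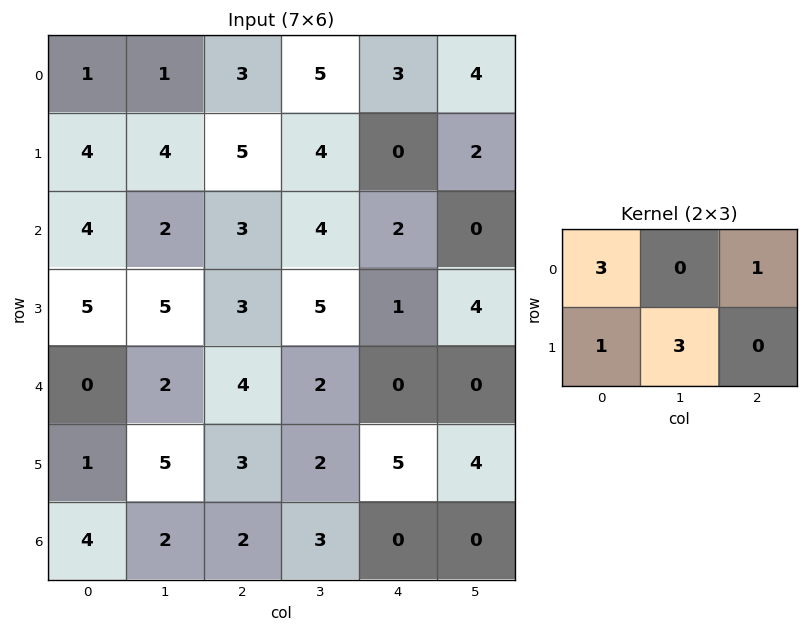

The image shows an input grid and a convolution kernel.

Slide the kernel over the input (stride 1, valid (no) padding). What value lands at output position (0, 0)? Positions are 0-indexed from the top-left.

22

The receptive field on the input at this output position is [1 1 3 / 4 4 5]. Elementwise product with the kernel and sum: 1·3 + 3·1 + 4·1 + 4·3.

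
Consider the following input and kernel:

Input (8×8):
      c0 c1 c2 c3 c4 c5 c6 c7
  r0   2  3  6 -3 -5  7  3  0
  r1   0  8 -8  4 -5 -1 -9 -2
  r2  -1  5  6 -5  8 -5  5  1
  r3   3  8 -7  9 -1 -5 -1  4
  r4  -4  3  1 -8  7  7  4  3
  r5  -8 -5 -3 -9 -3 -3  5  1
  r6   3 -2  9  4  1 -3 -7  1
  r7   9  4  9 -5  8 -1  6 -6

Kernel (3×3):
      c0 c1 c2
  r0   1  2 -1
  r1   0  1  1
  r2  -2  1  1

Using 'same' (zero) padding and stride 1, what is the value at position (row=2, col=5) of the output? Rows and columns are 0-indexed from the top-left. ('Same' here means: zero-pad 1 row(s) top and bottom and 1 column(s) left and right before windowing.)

-2

The receptive field on the zero-padded input at this output position is [-5 -1 -9 / 8 -5 5 / -1 -5 -1]. Elementwise product with the kernel and sum: -5·1 + -1·2 + -9·-1 + -5·1 + 5·1 + -1·-2 + -5·1 + -1·1.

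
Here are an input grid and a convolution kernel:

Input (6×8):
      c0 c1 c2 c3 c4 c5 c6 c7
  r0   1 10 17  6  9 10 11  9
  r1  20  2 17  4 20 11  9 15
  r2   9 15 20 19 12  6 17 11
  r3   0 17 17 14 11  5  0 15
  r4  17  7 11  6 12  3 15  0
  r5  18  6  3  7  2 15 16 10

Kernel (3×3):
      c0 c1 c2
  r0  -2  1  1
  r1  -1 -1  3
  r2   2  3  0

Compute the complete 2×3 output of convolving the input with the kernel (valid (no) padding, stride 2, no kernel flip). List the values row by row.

Output[0,0]: The receptive field on the input at this output position is [1 10 17 / 20 2 17 / 9 15 20]. Elementwise product with the kernel and sum: 1·-2 + 10·1 + 17·1 + 20·-1 + 2·-1 + 17·3 + 9·2 + 15·3.
Output[0,1]: The receptive field on the input at this output position is [17 6 9 / 17 4 20 / 20 19 12]. Elementwise product with the kernel and sum: 17·-2 + 6·1 + 9·1 + 17·-1 + 4·-1 + 20·3 + 20·2 + 19·3.

117 117 41
106 33 16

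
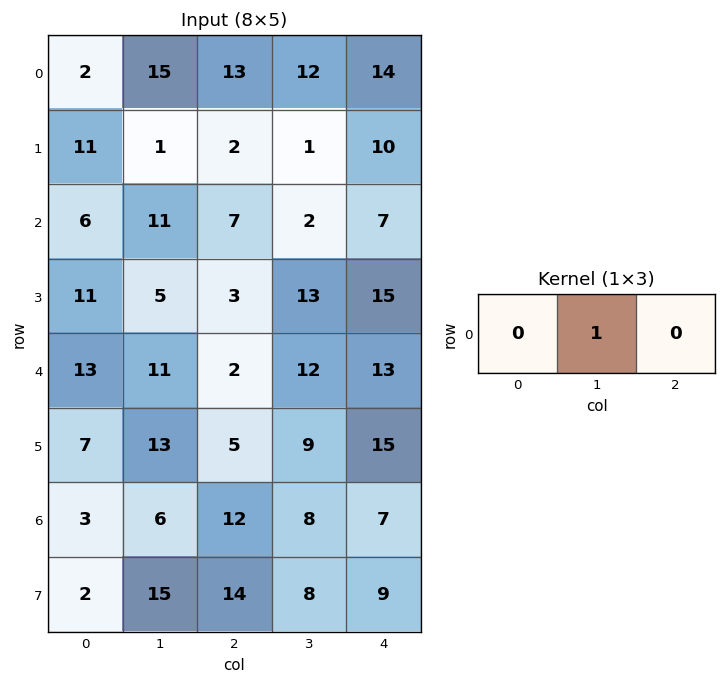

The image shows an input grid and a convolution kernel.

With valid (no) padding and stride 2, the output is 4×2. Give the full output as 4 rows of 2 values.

Output[0,0]: The receptive field on the input at this output position is [2 15 13]. Elementwise product with the kernel and sum: 15·1.

15 12
11 2
11 12
6 8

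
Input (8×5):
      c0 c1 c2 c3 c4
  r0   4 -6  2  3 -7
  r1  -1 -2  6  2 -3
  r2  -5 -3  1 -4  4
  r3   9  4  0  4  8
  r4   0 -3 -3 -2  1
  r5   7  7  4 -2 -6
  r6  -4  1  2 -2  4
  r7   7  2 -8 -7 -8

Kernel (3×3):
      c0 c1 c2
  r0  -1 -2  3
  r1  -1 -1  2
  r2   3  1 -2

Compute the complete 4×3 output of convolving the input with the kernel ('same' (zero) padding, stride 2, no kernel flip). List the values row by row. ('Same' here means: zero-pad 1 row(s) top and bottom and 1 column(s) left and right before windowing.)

Output[0,0]: The receptive field on the zero-padded input at this output position is [0 0 0 / 0 4 -6 / 0 -1 -2]. Elementwise product with the kernel and sum: 0·-1 + 0·-2 + 0·3 + 0·-1 + 4·-1 + -6·2 + 0·3 + -1·1 + -2·-2.
Output[0,1]: The receptive field on the zero-padded input at this output position is [0 0 0 / -6 2 3 / -2 6 2]. Elementwise product with the kernel and sum: 0·-1 + 0·-2 + 0·3 + -6·-1 + 2·-1 + 3·2 + -2·3 + 6·1 + 2·-2.

-13 6 7
-4 -6 24
-19 39 -31
16 -16 -17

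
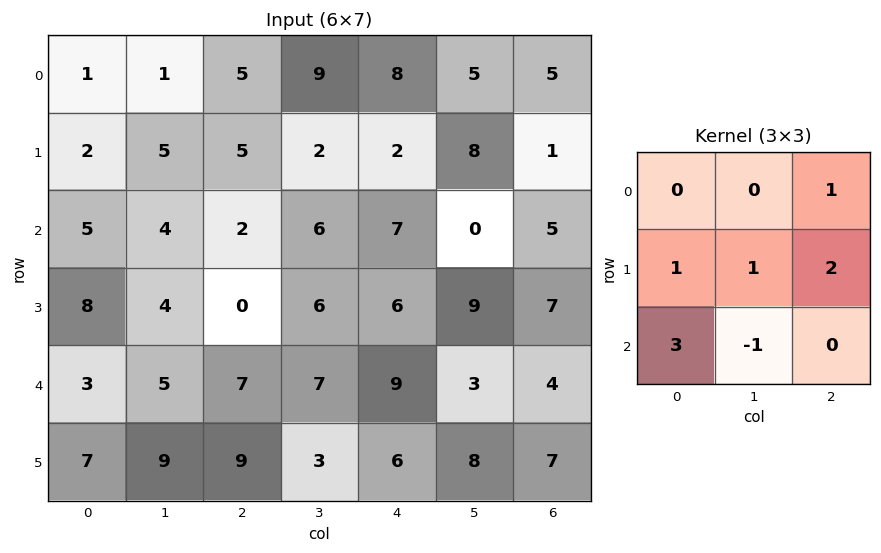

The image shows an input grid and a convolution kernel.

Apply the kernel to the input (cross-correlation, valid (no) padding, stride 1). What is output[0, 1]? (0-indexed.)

33

The receptive field on the input at this output position is [1 5 9 / 5 5 2 / 4 2 6]. Elementwise product with the kernel and sum: 9·1 + 5·1 + 5·1 + 2·2 + 4·3 + 2·-1.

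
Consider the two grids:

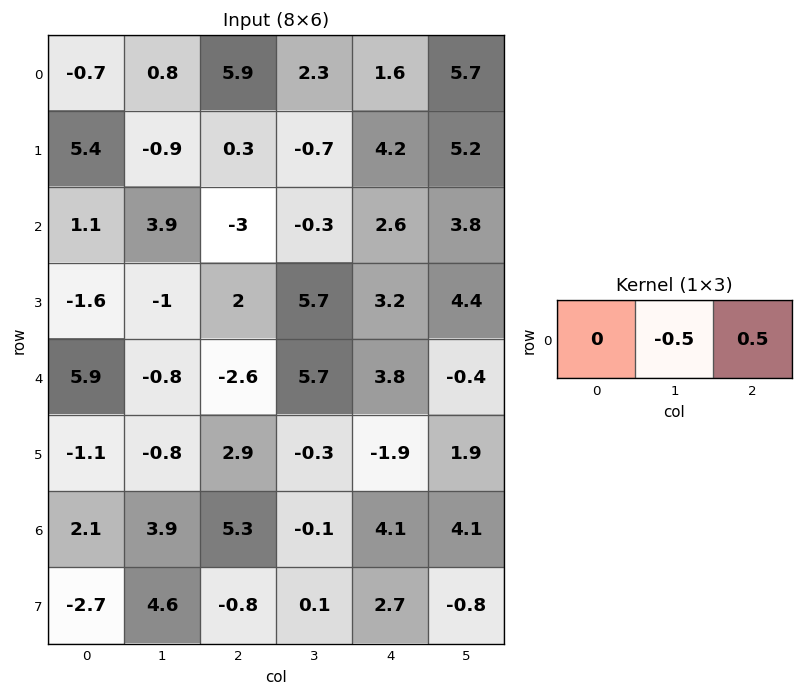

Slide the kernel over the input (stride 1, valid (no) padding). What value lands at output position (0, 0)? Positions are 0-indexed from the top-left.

The receptive field on the input at this output position is [-0.7 0.8 5.9]. Elementwise product with the kernel and sum: 0.8·-0.5 + 5.9·0.5.

2.55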